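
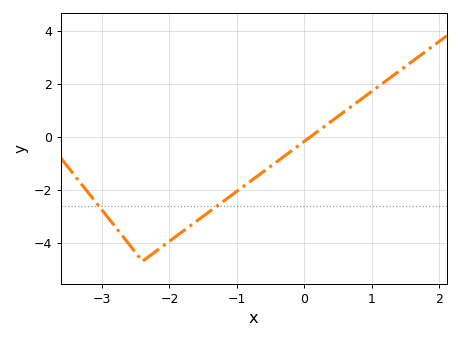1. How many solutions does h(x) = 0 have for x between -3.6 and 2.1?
1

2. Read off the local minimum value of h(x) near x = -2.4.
-4.7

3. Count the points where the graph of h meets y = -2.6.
2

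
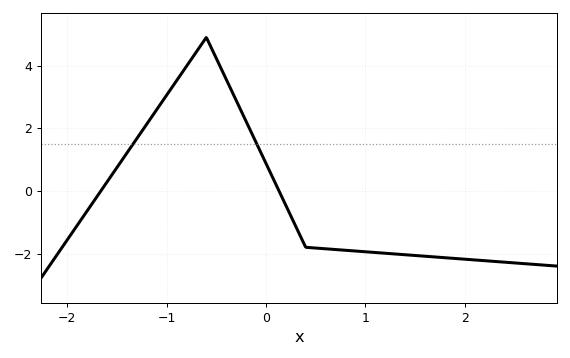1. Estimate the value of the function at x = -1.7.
-0.2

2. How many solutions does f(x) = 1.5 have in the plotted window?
2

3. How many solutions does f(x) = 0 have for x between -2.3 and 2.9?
2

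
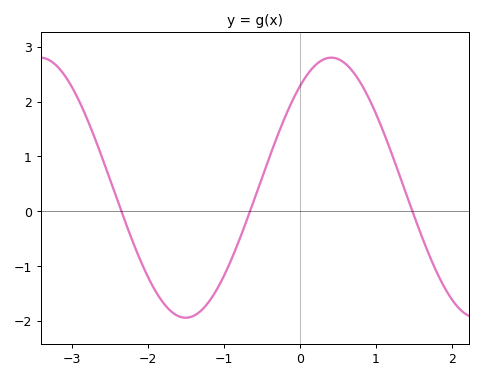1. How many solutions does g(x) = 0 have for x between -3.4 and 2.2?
3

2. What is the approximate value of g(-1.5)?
-1.9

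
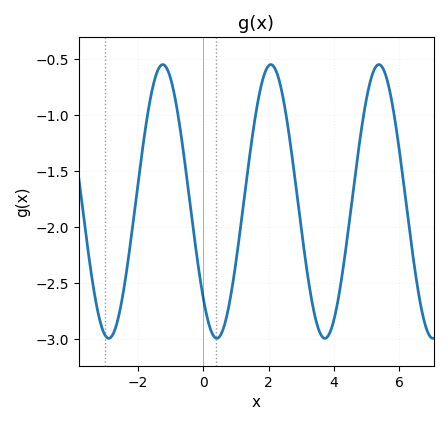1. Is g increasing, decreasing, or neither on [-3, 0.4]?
neither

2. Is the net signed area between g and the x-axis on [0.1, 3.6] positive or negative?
negative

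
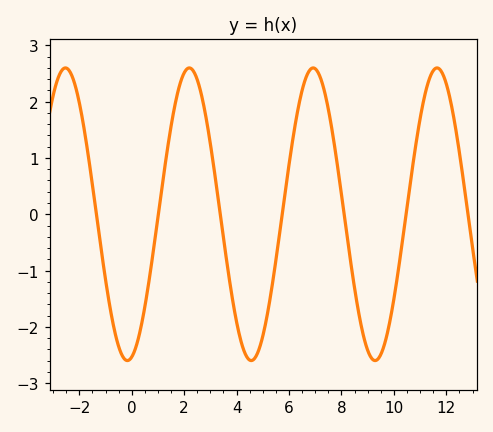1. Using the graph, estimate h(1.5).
1.6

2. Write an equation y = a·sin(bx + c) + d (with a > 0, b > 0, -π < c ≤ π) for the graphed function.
y = 2.6sin(1.3x - 1.4) + 0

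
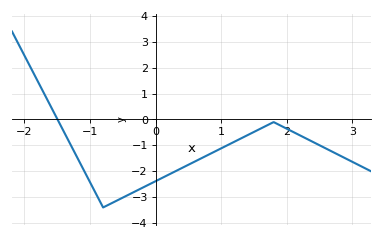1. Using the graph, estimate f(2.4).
-0.9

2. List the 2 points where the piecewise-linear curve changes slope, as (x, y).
(-0.8, -3.4); (1.8, -0.1)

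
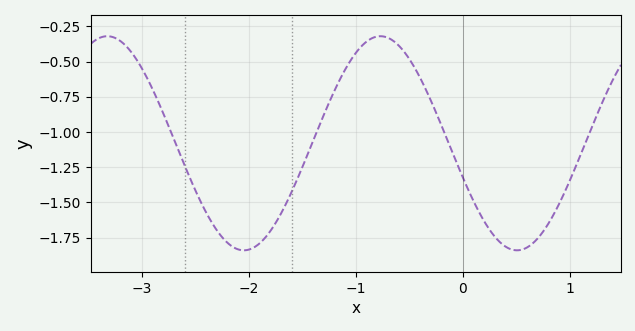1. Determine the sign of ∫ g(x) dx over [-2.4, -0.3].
negative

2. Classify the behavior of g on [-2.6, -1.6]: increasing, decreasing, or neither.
neither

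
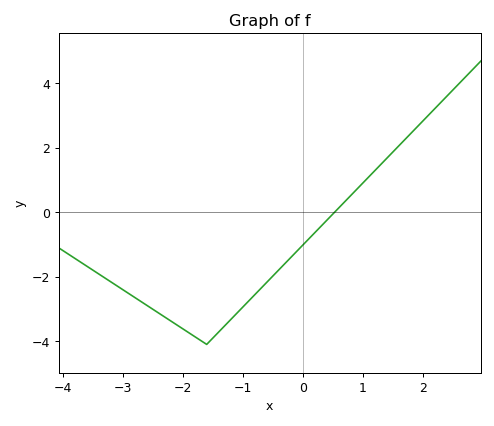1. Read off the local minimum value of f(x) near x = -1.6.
-4.1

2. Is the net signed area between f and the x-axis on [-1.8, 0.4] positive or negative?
negative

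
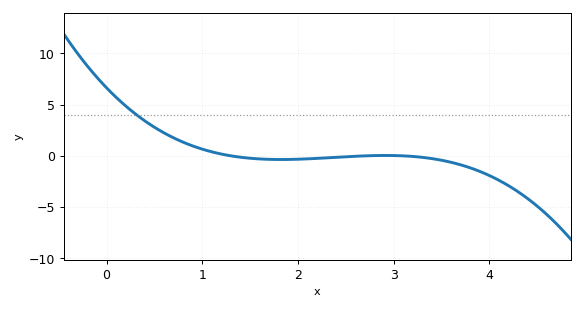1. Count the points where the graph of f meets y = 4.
1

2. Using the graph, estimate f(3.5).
-0.429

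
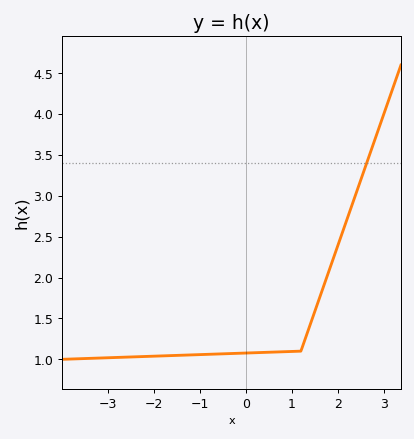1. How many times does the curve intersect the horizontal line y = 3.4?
1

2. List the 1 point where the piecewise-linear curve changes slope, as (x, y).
(1.2, 1.1)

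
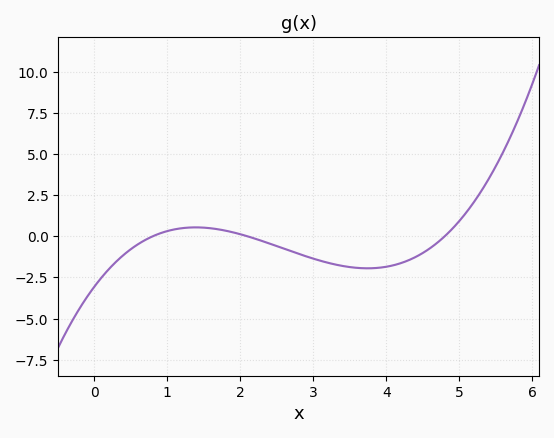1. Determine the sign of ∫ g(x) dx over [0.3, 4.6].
negative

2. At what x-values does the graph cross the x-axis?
0.8, 2.1, 4.8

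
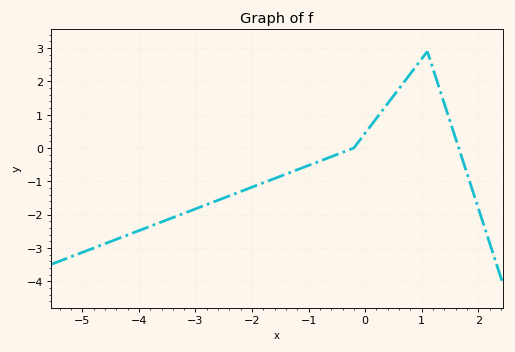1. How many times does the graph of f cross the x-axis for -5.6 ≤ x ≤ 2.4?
2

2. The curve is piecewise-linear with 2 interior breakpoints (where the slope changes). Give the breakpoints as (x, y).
(-0.2, 0); (1.1, 2.9)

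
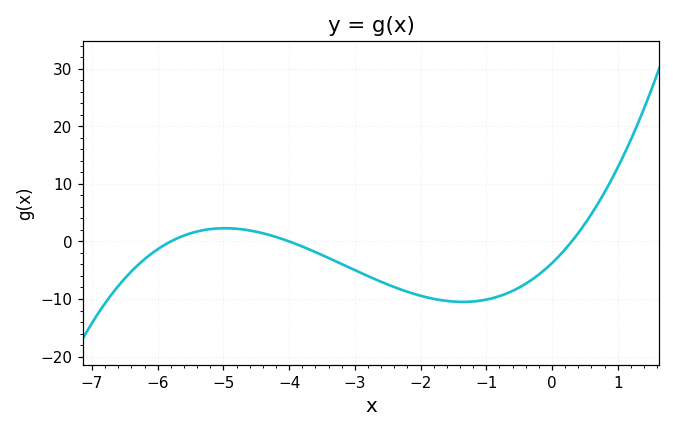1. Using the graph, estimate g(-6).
-1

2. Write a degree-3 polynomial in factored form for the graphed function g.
y = 0.54(x + 5.8)(x + 4)(x - 0.3)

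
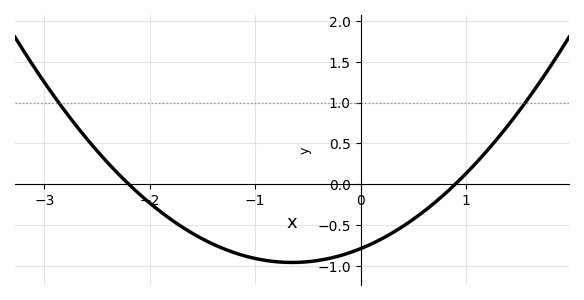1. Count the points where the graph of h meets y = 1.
2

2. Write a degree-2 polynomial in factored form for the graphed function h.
y = 0.4(x + 2.2)(x - 0.9)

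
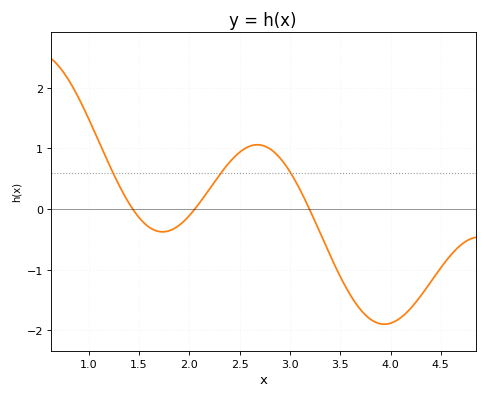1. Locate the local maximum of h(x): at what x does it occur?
2.7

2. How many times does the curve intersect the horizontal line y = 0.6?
3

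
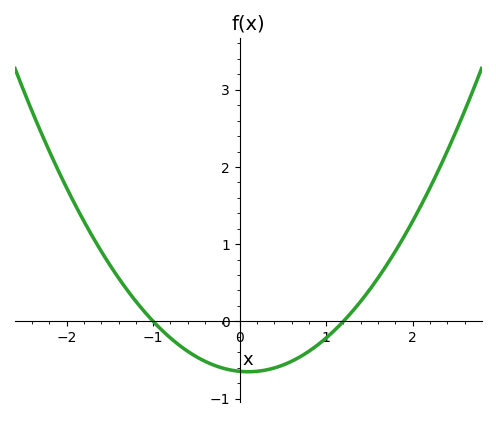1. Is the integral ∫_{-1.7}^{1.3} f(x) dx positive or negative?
negative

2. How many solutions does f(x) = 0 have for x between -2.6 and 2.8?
2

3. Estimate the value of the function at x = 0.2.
-0.648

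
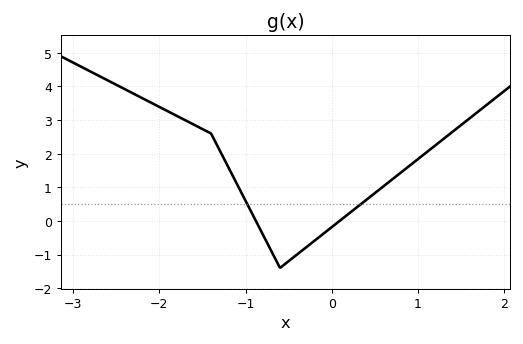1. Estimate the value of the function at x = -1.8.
3.1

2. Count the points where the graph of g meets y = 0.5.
2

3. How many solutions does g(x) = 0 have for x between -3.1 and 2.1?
2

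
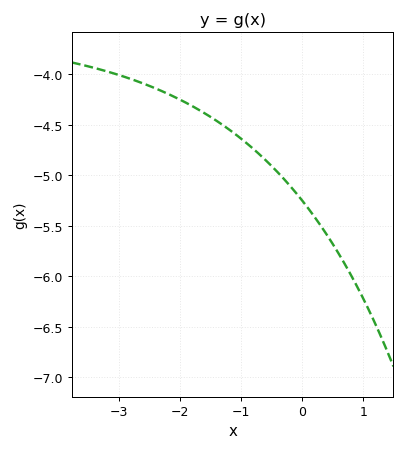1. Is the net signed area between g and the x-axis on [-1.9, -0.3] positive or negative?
negative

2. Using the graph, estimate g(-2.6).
-4.1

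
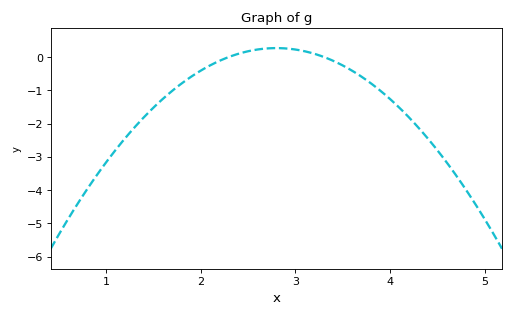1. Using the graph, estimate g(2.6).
0.2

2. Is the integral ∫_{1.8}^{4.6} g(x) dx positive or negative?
negative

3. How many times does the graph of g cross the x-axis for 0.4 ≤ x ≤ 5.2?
2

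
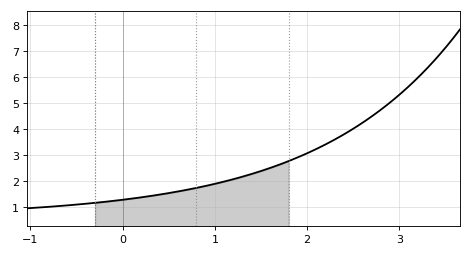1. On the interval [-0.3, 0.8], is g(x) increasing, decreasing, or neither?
increasing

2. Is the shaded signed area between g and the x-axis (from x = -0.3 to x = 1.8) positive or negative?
positive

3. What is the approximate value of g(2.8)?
4.7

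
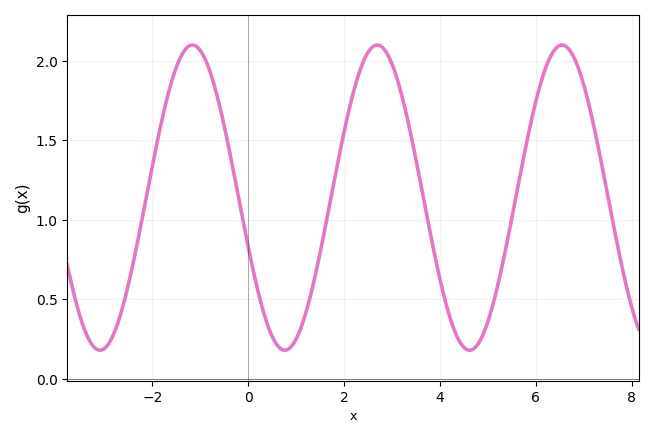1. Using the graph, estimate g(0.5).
0.25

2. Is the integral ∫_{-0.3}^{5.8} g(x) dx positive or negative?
positive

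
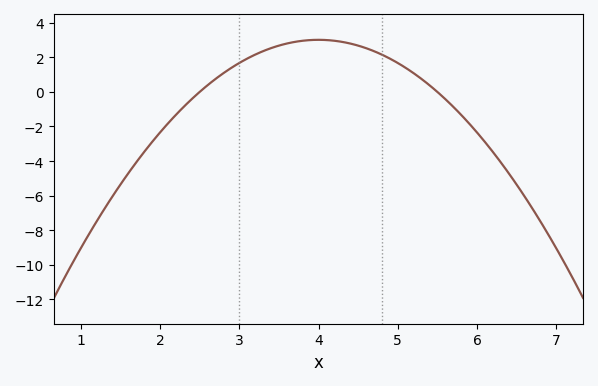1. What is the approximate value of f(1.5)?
-5.36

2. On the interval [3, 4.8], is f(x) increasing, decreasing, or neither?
neither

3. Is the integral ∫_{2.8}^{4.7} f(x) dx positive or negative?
positive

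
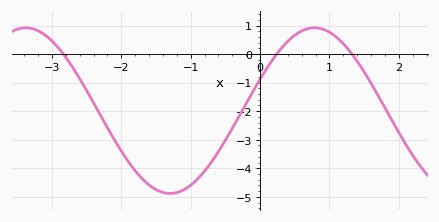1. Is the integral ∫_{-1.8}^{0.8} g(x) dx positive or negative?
negative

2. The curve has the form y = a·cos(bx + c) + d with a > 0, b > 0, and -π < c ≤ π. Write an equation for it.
y = 2.9cos(1.5x - 1.2) - 1.98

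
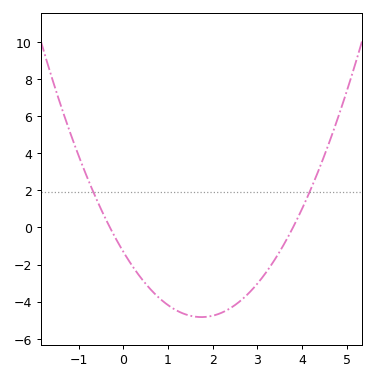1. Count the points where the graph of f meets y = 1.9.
2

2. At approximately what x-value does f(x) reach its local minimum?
1.8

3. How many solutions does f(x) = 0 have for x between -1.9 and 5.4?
2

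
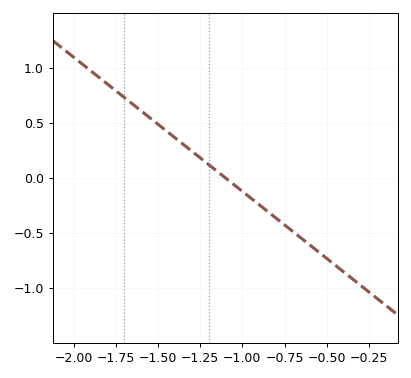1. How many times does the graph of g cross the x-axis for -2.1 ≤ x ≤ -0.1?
1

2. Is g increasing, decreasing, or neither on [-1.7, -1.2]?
decreasing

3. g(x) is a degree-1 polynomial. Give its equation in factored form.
y = -1.22(x + 1.1)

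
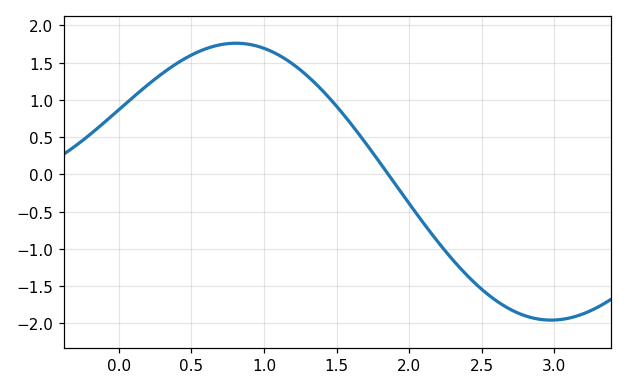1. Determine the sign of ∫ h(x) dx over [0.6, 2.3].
positive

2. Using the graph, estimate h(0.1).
1.05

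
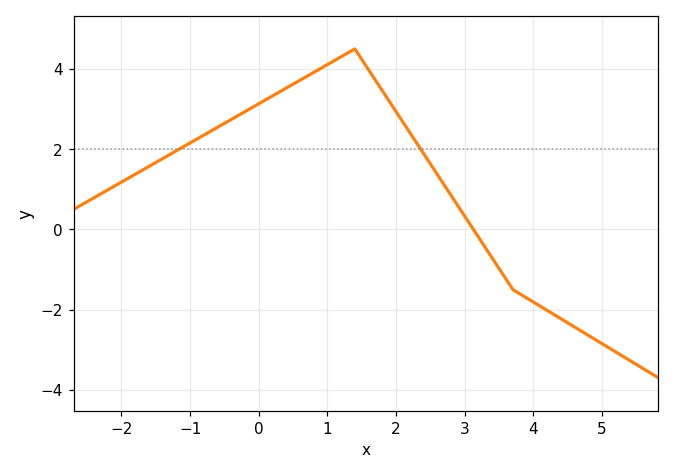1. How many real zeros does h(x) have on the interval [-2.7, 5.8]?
1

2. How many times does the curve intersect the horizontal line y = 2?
2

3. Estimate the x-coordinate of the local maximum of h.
1.4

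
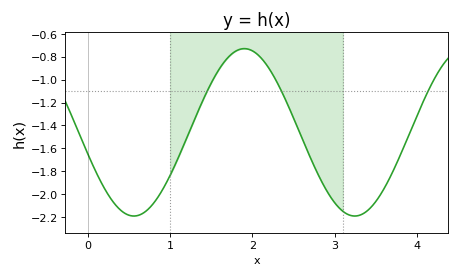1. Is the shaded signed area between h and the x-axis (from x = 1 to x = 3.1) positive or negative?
negative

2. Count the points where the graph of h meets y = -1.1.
3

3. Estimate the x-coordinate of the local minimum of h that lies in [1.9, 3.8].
3.24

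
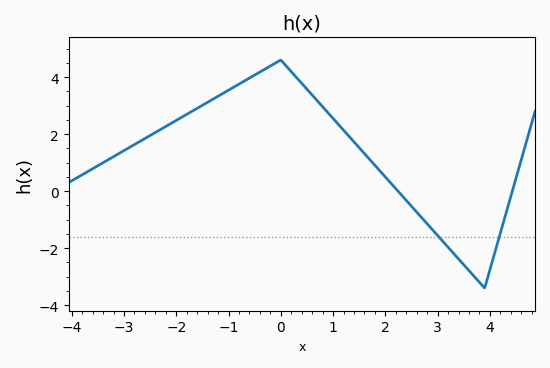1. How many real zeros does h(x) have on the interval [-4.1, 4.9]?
2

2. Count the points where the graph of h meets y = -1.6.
2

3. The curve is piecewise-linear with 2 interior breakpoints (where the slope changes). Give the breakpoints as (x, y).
(0, 4.6); (3.9, -3.4)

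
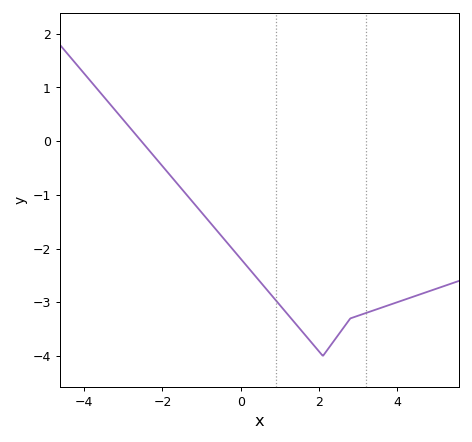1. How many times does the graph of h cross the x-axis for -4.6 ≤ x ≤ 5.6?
1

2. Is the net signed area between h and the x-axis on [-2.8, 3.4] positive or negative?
negative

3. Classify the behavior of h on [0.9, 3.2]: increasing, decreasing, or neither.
neither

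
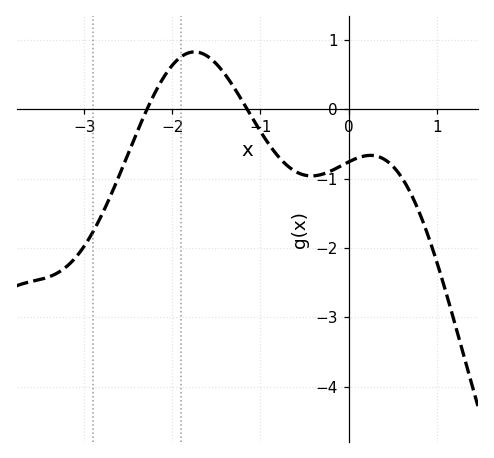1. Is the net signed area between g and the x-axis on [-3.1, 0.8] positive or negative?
negative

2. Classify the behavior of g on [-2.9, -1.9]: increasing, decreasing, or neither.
increasing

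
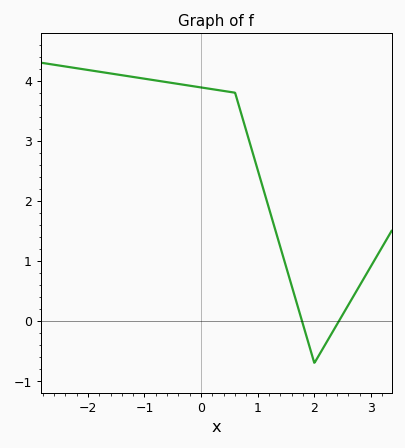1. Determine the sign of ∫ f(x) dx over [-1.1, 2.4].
positive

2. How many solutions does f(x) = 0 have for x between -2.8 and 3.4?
2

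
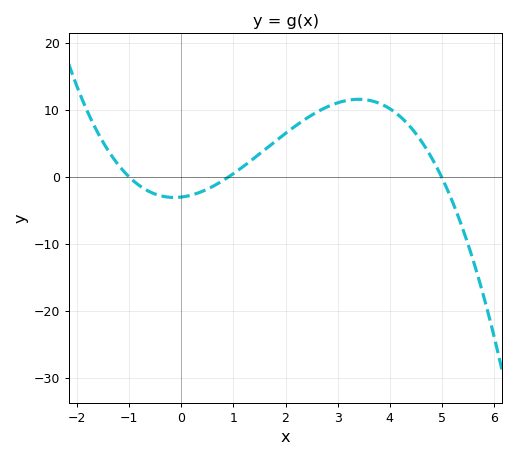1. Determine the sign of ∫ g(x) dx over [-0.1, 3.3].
positive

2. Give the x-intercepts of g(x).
-1, 0.9, 5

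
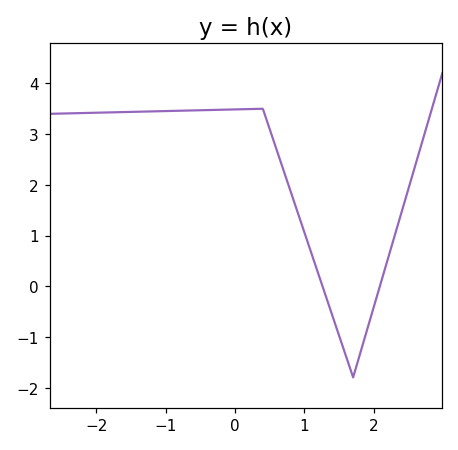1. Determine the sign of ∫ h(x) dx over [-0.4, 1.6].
positive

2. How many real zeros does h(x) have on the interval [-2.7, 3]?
2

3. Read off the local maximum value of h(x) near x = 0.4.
3.5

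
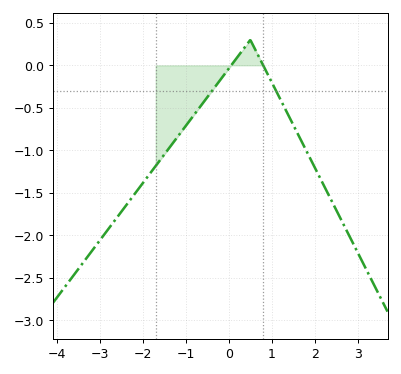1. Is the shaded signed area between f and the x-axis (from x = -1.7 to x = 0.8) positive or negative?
negative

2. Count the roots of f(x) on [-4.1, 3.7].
2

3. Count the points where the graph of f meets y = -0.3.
2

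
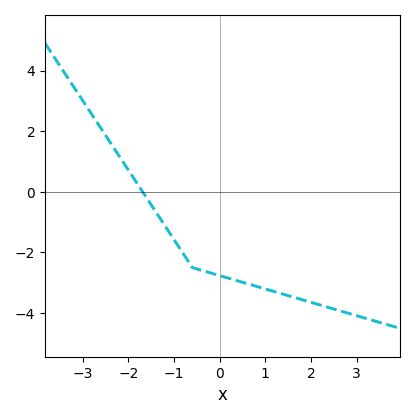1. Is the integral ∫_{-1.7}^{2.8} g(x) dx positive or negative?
negative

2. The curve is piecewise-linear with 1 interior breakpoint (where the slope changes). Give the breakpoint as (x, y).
(-0.6, -2.5)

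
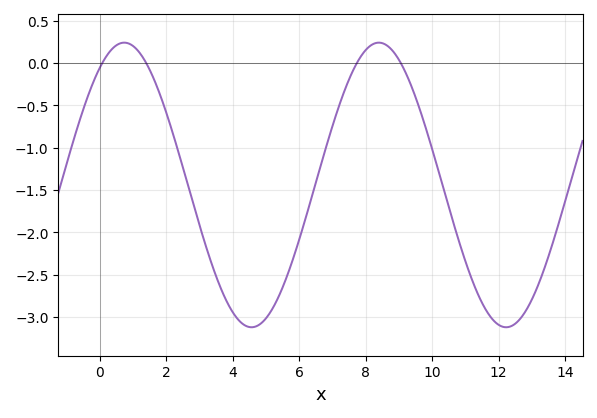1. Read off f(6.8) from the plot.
-1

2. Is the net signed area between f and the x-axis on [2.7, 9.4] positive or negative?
negative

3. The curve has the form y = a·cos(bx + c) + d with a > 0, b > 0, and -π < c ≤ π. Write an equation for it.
y = 1.68cos(0.82x - 0.6) - 1.44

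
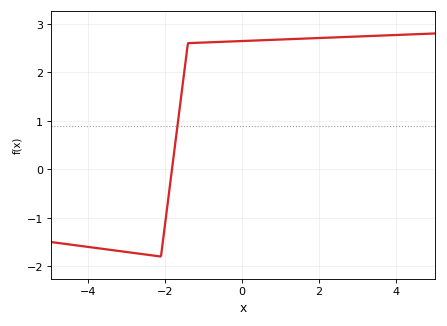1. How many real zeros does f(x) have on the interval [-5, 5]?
1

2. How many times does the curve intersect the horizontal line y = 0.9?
1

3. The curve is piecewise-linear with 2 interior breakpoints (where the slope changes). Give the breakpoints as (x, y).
(-2.1, -1.8); (-1.4, 2.6)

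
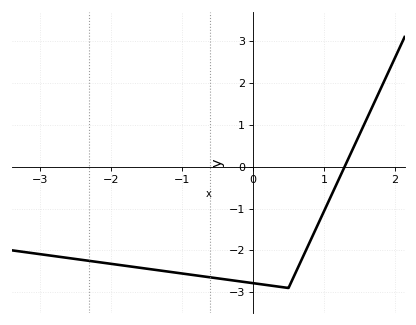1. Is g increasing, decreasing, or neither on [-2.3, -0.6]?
decreasing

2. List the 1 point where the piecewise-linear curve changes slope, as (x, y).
(0.5, -2.9)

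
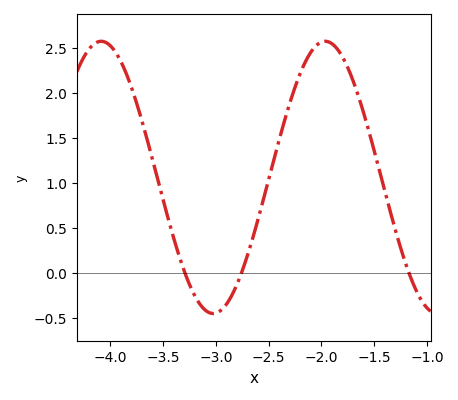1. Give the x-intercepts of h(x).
-3.3, -2.75, -1.15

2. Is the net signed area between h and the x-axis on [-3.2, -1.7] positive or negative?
positive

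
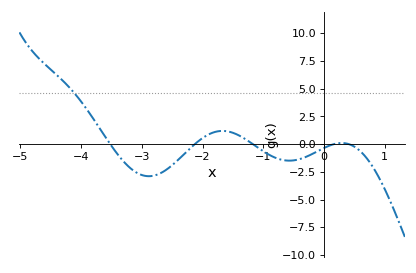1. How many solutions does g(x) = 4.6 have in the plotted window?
1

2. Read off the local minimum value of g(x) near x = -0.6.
-1.49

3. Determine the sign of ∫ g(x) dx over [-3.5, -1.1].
negative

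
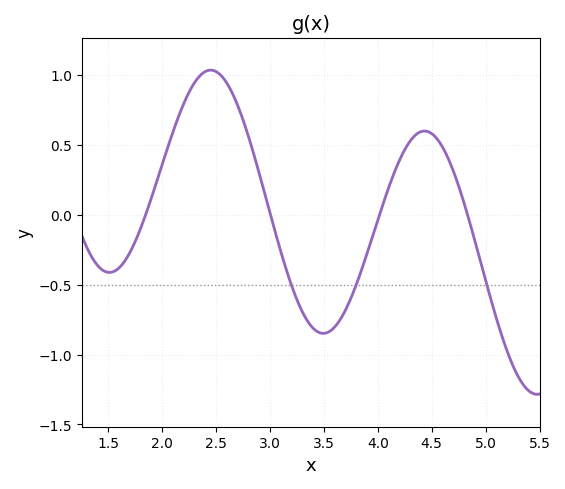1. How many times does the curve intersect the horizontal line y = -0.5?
3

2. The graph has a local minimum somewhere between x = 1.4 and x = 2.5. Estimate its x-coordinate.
1.5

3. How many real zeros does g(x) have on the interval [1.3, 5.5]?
4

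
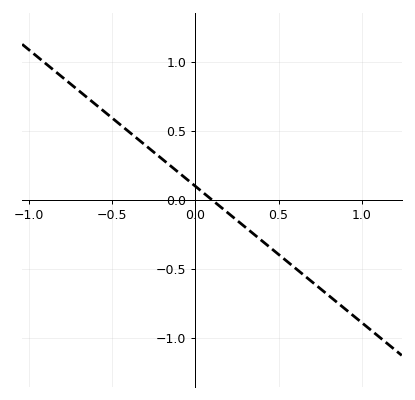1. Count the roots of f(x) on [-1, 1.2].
1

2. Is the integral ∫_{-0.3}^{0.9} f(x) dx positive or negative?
negative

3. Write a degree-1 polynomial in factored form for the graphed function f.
y = -0.99(x - 0.1)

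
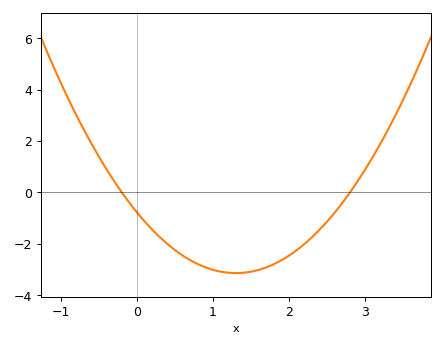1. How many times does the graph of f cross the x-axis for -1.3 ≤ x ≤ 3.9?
2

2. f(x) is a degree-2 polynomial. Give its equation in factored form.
y = 1.4(x + 0.2)(x - 2.8)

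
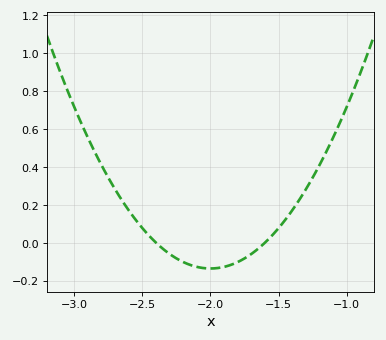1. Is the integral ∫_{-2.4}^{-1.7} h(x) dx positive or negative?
negative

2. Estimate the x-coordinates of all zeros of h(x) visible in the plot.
-2.4, -1.6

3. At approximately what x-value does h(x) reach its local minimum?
-2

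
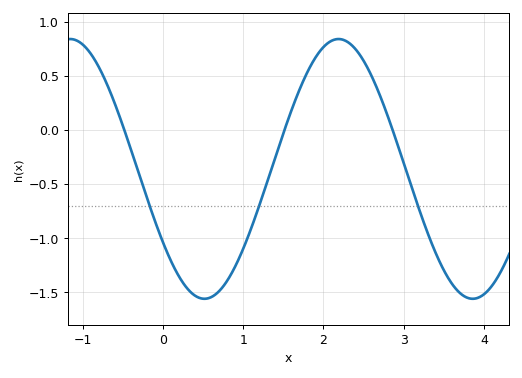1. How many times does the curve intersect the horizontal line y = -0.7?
3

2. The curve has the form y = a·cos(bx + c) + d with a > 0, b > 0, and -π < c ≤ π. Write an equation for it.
y = 1.2cos(1.9x + 2.2) - 0.36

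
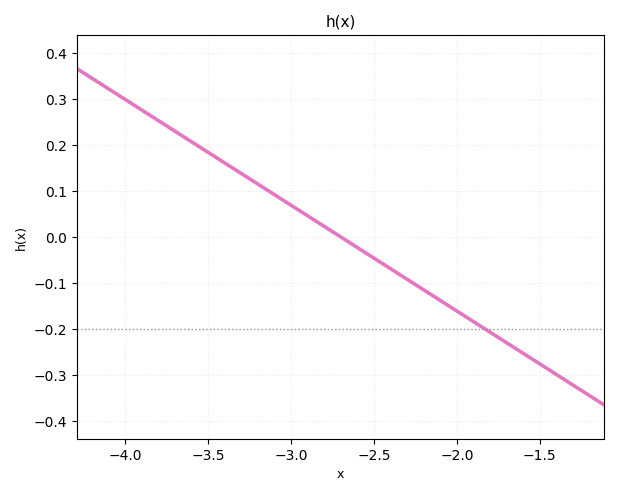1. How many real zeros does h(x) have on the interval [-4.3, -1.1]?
1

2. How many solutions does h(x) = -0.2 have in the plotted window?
1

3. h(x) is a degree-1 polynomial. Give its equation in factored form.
y = -0.23(x + 2.7)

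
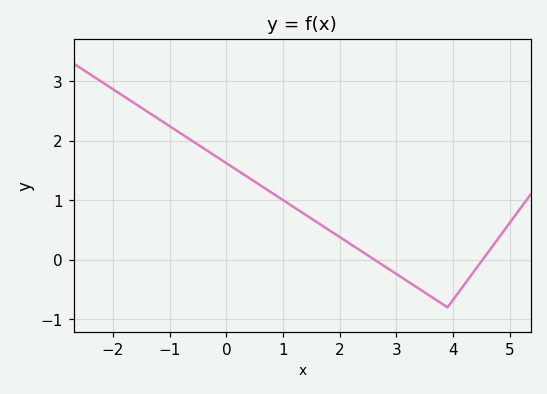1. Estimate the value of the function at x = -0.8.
2.1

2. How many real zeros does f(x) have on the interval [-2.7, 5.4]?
2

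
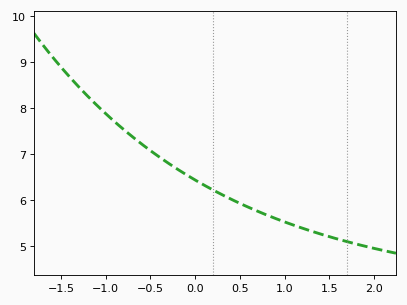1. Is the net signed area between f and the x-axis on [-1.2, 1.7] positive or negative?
positive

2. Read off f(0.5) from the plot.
5.9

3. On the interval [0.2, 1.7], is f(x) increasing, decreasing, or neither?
decreasing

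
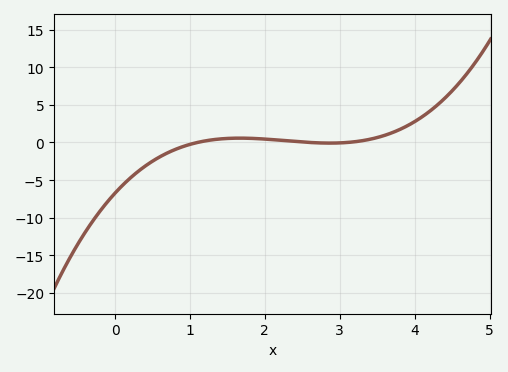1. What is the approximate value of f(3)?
-0.058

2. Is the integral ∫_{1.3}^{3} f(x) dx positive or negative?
positive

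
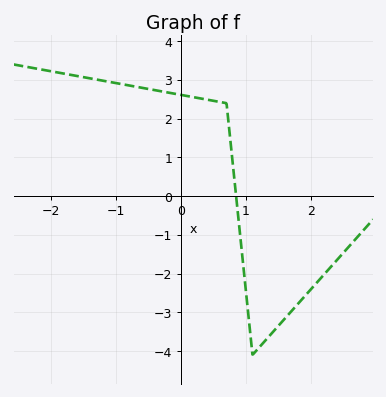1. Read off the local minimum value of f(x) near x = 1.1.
-4.1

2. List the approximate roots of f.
0.8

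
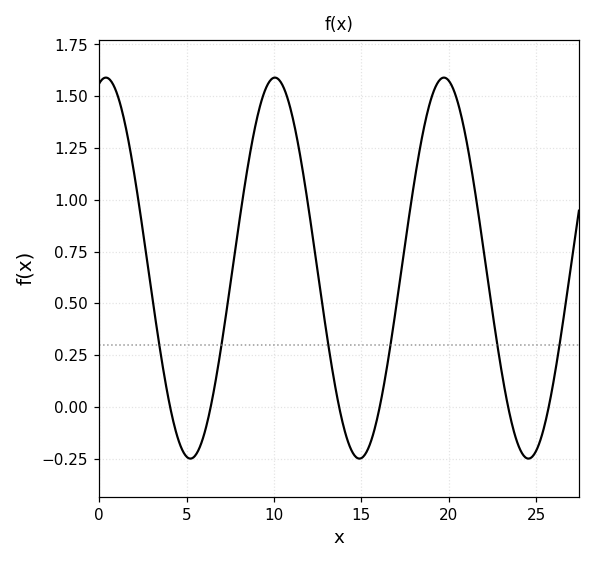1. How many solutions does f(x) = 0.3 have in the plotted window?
6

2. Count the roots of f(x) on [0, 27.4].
6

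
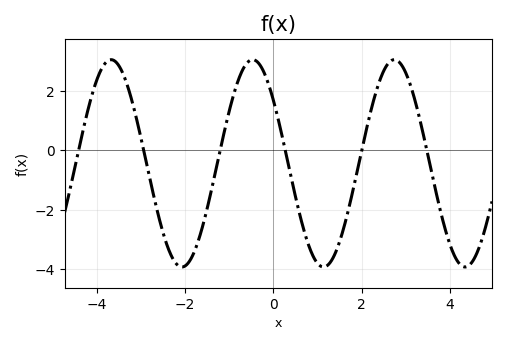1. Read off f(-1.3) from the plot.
-0.642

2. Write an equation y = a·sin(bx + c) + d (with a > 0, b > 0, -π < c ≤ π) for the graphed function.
y = 3.49sin(1.96x + 2.49) - 0.44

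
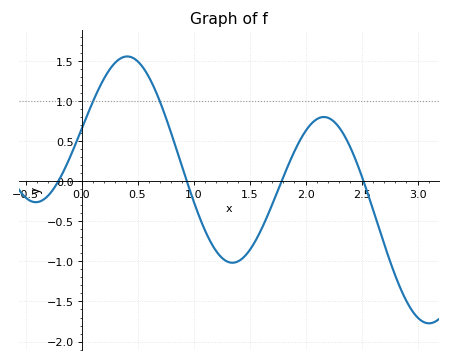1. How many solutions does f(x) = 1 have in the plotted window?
2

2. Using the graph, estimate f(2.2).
0.8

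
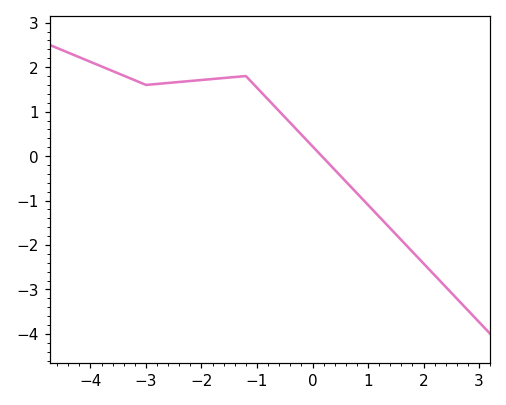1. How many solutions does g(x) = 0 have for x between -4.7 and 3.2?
1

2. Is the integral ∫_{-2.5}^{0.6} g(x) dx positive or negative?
positive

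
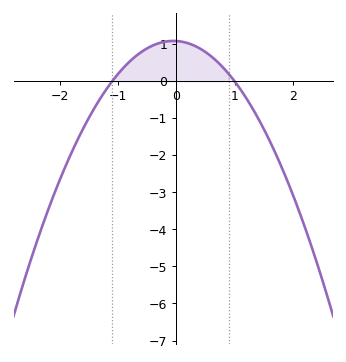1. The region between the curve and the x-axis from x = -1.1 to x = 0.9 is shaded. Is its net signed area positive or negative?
positive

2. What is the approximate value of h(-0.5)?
0.9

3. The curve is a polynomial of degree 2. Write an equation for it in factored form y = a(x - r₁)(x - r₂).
y = -0.99(x + 1.1)(x - 1)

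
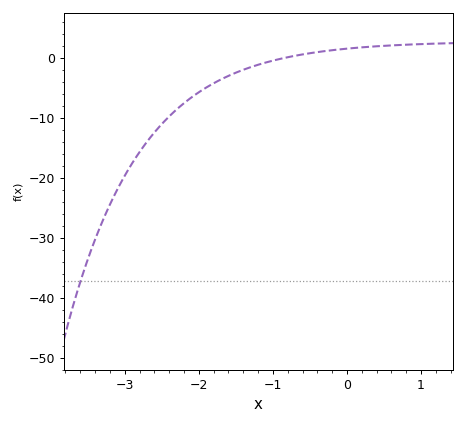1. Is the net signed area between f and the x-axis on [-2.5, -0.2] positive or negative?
negative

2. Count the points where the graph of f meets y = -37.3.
1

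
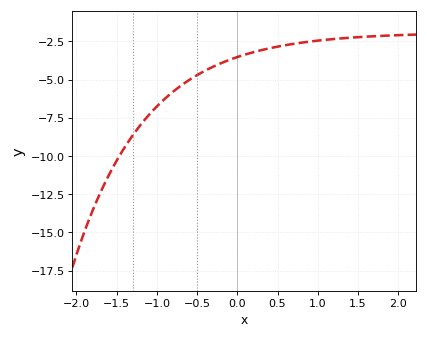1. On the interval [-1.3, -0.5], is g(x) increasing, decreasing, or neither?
increasing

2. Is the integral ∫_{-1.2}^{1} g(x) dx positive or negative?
negative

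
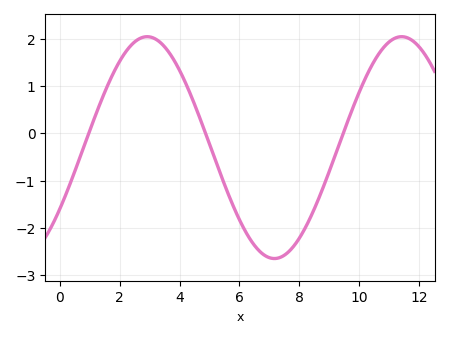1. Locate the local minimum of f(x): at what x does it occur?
7.2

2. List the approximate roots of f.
1, 4.8, 9.4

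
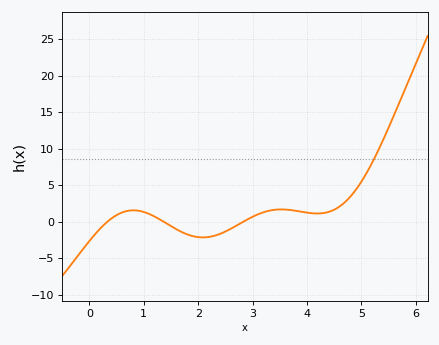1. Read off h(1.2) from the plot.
0.5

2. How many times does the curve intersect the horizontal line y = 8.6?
1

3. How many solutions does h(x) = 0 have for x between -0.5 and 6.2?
3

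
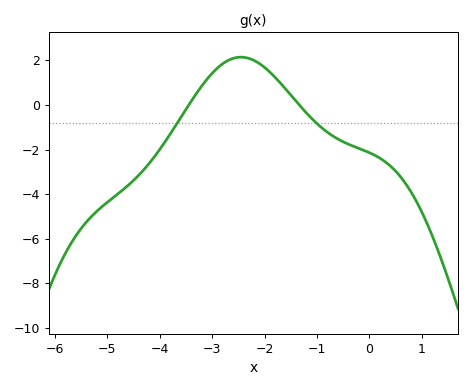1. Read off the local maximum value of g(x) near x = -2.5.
2.2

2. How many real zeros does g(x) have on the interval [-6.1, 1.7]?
2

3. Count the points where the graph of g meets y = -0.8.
2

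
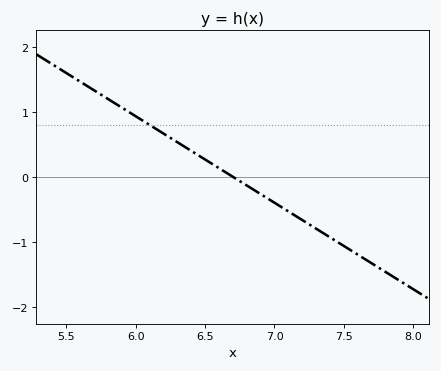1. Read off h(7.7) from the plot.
-1.33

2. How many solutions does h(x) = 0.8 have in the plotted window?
1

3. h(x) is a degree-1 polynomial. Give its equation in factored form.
y = -1.33(x - 6.7)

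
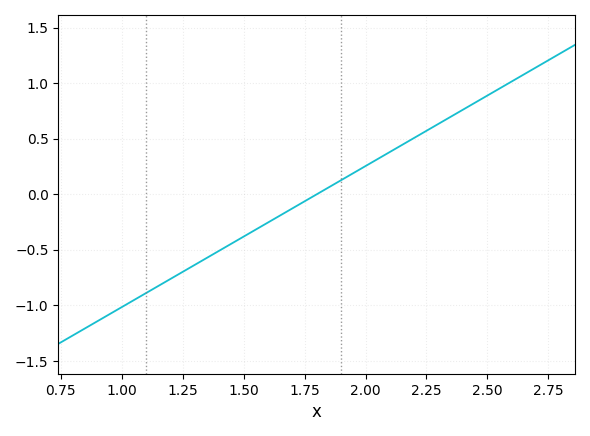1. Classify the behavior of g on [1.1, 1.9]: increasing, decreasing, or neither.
increasing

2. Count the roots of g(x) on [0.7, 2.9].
1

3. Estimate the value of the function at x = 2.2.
0.508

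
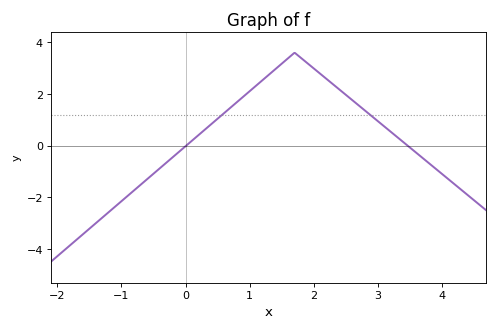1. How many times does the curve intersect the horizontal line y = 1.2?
2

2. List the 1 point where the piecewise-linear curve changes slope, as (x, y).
(1.7, 3.6)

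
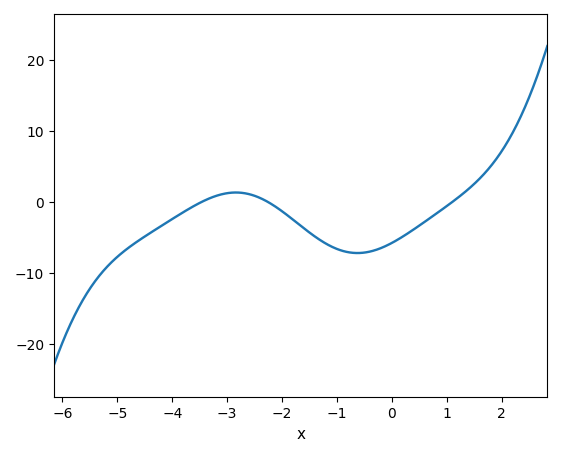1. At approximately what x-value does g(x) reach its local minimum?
-0.628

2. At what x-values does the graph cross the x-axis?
-3.47, -2.25, 1.1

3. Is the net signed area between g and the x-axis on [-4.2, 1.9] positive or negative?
negative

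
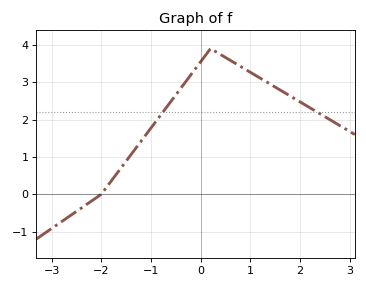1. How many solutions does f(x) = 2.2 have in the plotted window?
2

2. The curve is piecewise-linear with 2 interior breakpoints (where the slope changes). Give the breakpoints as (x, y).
(-2, 0); (0.2, 3.9)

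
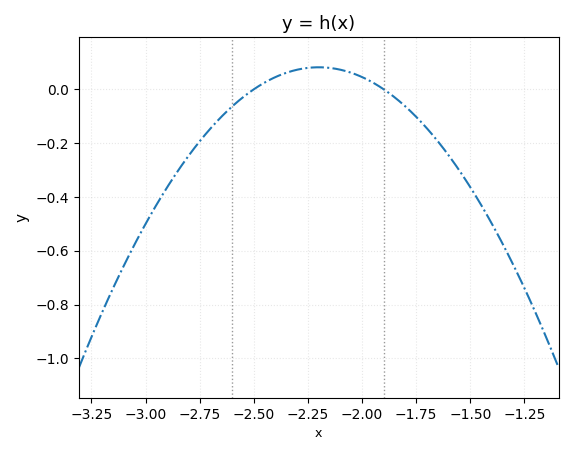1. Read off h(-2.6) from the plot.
-0.06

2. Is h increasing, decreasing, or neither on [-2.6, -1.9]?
neither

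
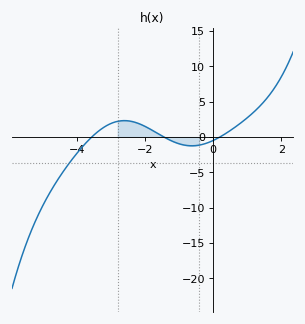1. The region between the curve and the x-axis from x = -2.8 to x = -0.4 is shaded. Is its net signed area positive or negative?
positive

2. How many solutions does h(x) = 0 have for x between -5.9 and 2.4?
3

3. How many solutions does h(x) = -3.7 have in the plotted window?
1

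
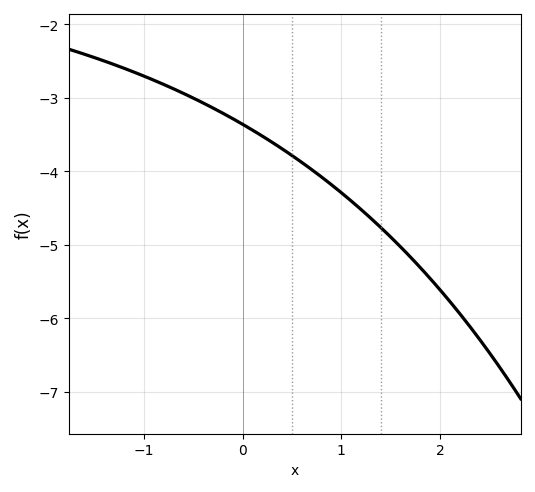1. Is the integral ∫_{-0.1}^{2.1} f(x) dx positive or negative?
negative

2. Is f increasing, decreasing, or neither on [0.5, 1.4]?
decreasing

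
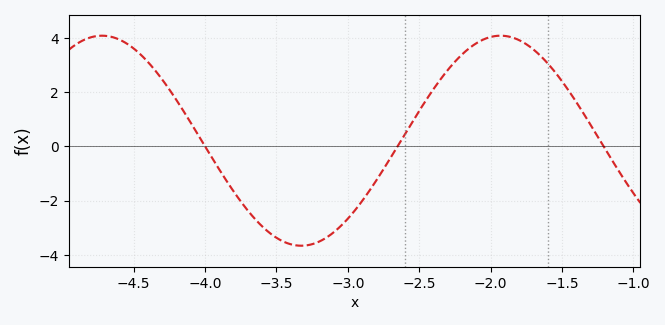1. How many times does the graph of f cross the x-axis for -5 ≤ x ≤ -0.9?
3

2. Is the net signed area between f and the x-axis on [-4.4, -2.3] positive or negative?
negative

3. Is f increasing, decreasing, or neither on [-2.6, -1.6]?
neither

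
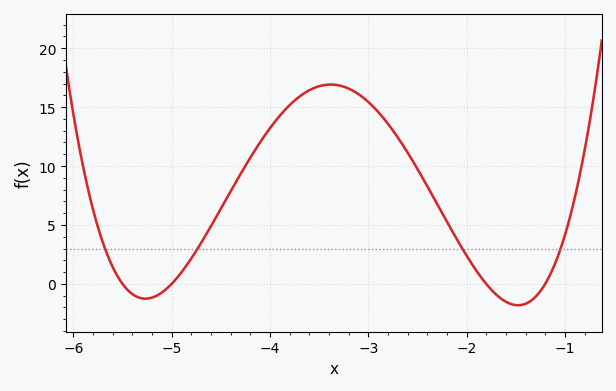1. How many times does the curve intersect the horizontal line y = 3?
4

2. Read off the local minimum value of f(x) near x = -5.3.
-1.5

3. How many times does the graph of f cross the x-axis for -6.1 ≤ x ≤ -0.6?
4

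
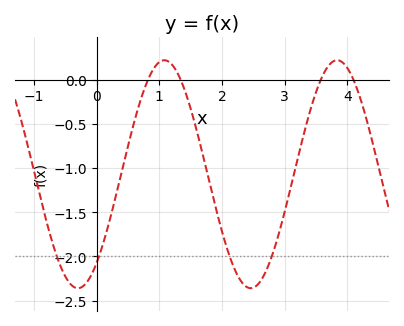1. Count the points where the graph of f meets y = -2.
4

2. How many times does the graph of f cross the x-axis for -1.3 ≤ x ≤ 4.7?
4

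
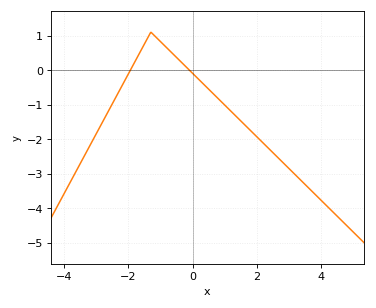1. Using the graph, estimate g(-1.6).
0.6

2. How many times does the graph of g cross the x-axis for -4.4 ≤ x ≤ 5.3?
2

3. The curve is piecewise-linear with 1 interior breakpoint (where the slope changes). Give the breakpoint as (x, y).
(-1.3, 1.1)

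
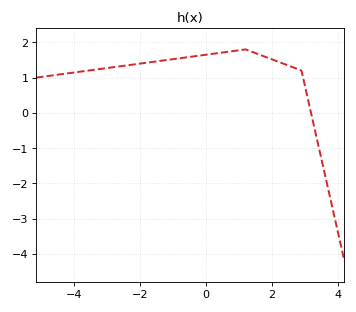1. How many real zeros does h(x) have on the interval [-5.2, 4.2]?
1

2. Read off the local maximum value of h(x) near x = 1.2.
1.8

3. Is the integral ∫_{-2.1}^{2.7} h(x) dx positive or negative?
positive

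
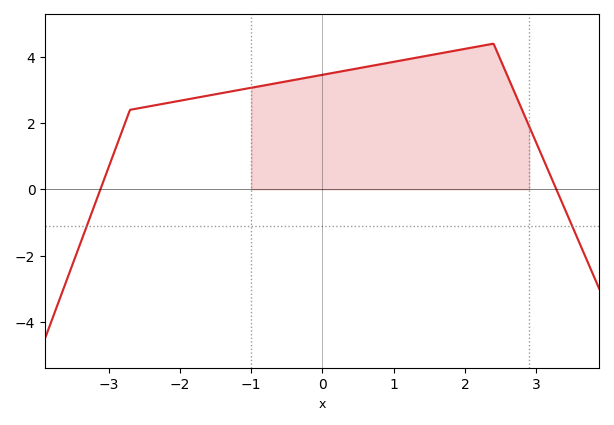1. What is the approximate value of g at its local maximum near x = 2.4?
4.4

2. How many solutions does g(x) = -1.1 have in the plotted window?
2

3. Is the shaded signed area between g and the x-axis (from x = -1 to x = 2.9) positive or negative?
positive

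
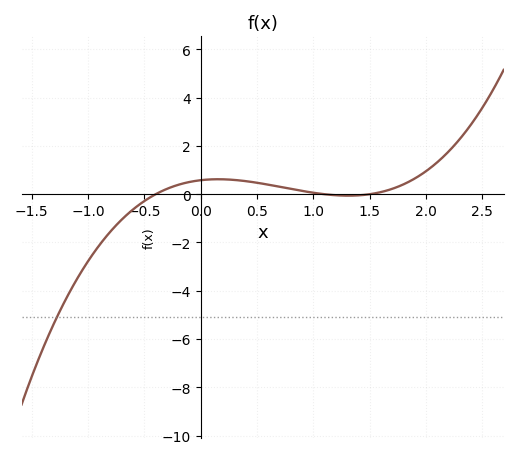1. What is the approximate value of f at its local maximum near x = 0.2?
0.6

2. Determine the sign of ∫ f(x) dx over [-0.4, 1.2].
positive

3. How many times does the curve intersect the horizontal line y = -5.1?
1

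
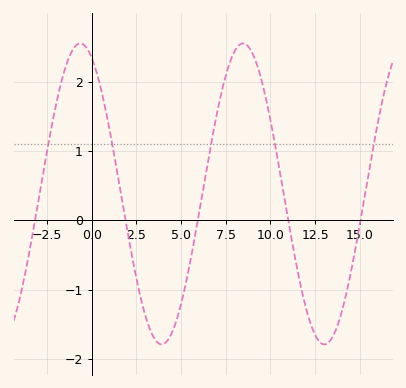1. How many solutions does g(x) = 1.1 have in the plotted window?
5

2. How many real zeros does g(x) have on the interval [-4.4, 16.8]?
5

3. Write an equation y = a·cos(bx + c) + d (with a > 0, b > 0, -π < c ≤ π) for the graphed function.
y = 2.17cos(0.69x + 0.44) + 0.38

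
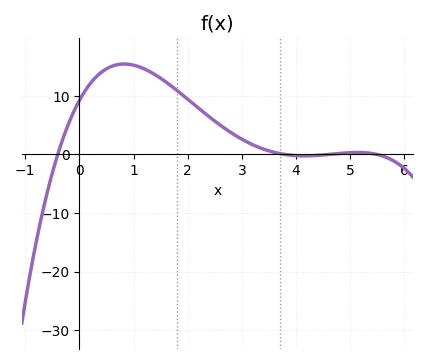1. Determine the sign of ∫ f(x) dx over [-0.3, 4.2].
positive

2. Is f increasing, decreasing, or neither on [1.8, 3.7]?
decreasing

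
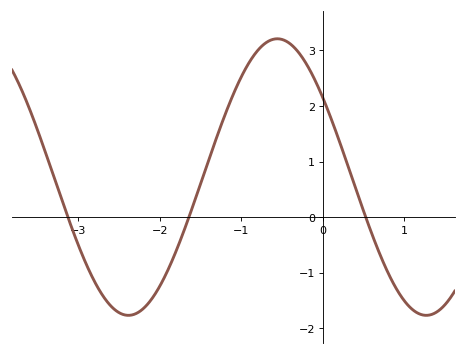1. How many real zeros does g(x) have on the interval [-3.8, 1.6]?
3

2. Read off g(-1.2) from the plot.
1.84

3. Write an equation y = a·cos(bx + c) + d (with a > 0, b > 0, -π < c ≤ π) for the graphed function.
y = 2.49cos(1.72x + 0.962) + 0.72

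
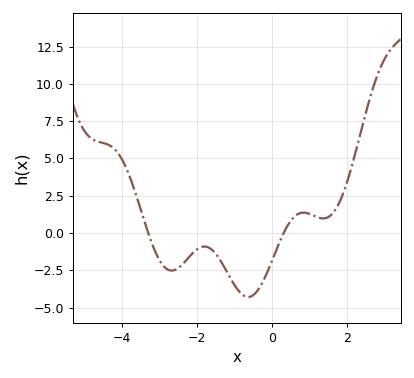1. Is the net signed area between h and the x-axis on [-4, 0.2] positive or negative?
negative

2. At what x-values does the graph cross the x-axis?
-3.31, 0.312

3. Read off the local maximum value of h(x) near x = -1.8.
-0.908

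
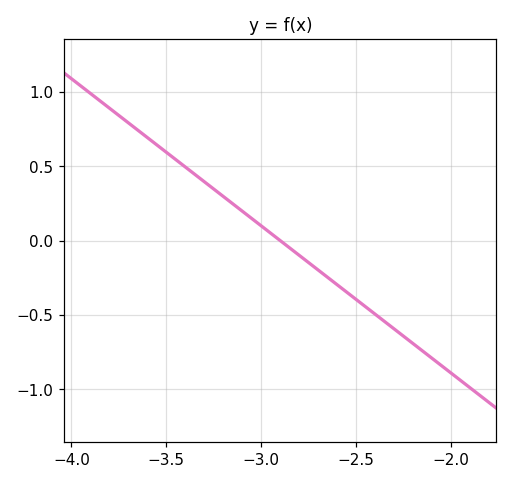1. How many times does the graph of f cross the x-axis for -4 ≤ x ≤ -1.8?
1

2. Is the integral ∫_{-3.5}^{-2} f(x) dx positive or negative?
negative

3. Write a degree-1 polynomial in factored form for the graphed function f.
y = -0.99(x + 2.9)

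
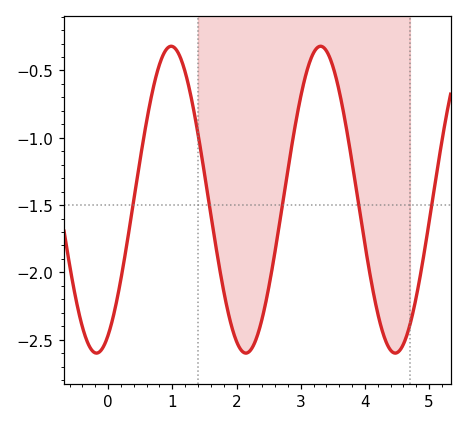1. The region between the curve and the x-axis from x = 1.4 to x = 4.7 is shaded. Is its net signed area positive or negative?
negative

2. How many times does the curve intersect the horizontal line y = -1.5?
5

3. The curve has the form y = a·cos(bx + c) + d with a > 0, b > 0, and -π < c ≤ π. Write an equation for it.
y = 1.14cos(2.7x - 2.7) - 1.46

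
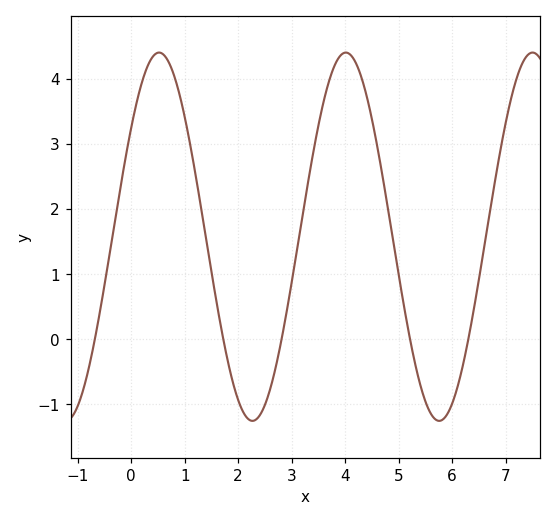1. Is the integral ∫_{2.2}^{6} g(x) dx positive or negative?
positive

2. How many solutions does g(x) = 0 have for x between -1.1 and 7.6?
5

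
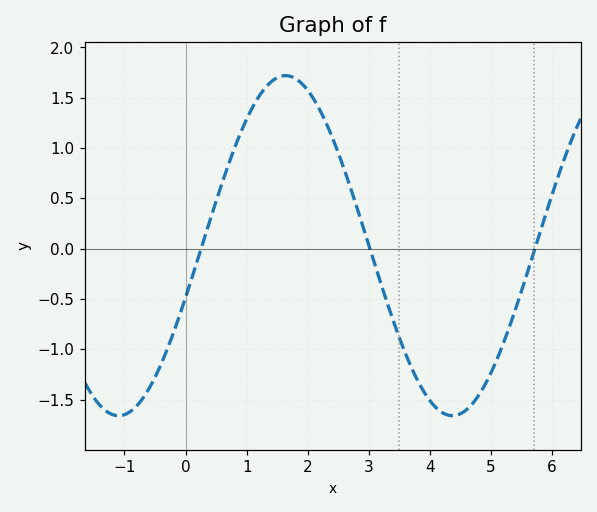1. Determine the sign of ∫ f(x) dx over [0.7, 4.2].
positive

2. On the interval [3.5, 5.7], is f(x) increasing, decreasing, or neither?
neither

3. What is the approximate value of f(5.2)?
-0.944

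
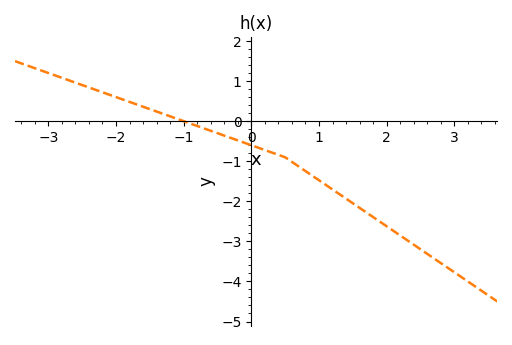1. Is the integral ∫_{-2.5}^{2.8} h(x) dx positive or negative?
negative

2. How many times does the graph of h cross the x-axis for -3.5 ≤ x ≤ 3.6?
1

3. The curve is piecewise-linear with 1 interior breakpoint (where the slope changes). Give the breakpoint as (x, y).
(0.5, -0.9)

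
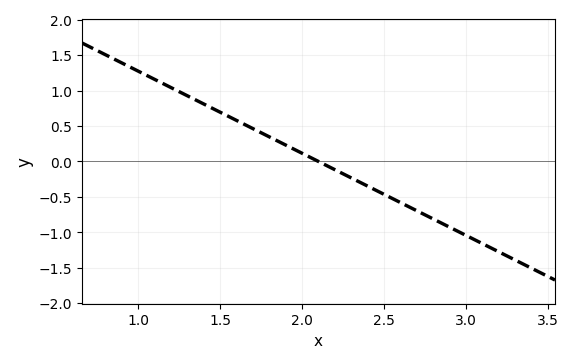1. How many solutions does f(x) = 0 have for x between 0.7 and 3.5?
1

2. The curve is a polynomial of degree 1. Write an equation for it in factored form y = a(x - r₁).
y = -1.16(x - 2.1)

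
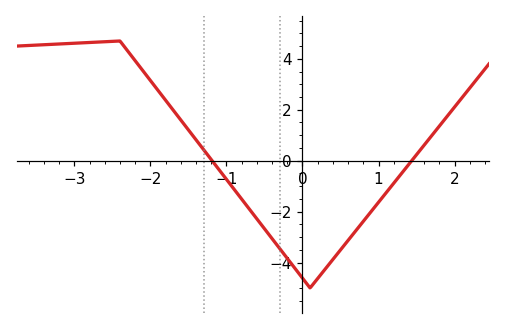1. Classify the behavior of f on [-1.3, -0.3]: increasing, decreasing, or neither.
decreasing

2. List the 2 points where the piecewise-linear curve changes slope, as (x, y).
(-2.4, 4.7); (0.1, -5)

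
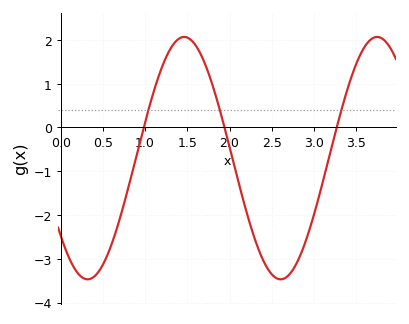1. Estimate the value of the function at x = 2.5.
-3.36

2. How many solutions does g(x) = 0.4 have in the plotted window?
3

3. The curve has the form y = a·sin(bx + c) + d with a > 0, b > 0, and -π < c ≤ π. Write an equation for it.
y = 2.77sin(2.75x - 2.45) - 0.7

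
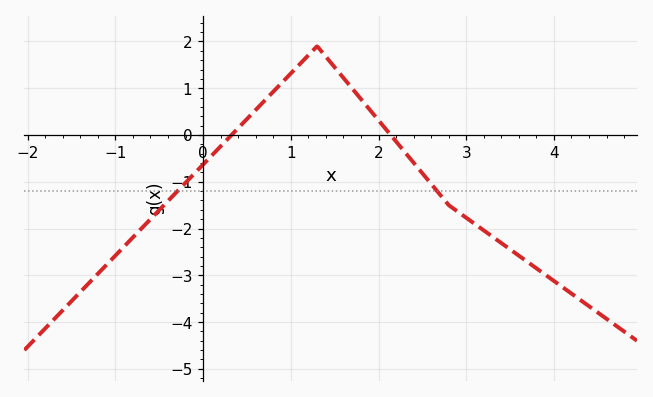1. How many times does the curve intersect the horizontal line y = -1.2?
2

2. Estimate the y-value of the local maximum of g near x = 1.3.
1.9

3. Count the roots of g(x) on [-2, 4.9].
2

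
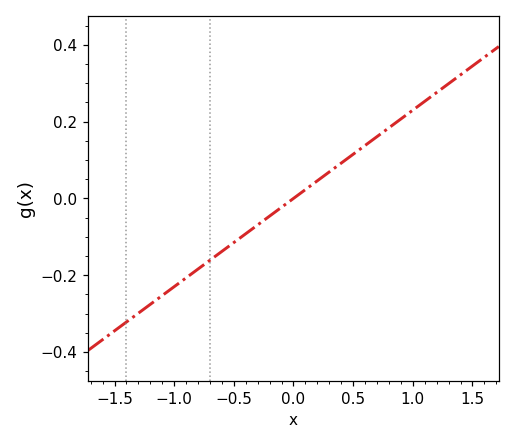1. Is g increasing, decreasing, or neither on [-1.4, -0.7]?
increasing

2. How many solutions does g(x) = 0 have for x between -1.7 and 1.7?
1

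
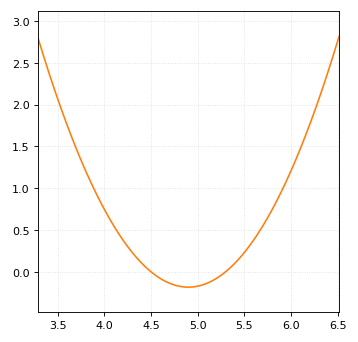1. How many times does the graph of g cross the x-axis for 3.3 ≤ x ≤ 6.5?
2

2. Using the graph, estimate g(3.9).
0.95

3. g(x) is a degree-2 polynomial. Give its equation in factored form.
y = 1.15(x - 4.5)(x - 5.3)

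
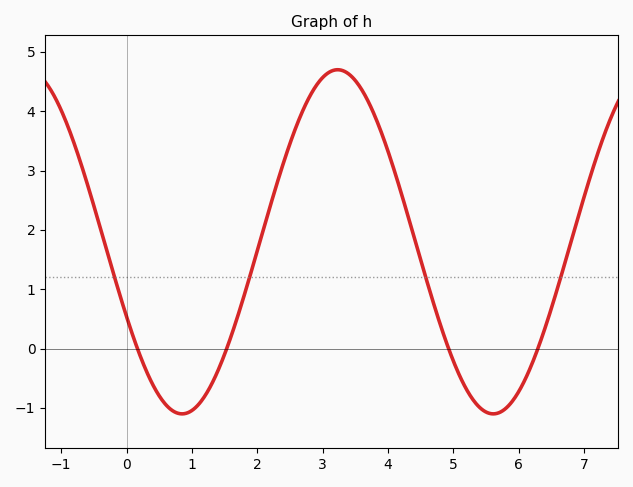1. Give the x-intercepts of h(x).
0.166, 1.53, 4.93, 6.29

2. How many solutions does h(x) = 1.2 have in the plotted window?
4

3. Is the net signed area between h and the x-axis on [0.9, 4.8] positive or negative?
positive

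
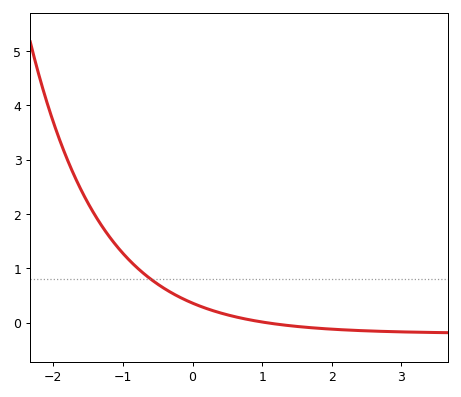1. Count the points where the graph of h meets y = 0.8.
1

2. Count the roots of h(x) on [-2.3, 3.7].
1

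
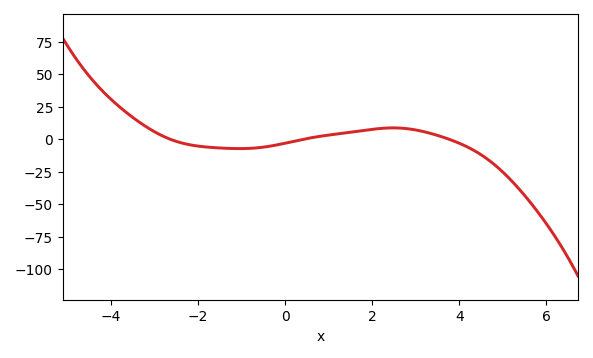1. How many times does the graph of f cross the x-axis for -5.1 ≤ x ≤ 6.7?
3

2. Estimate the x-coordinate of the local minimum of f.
-1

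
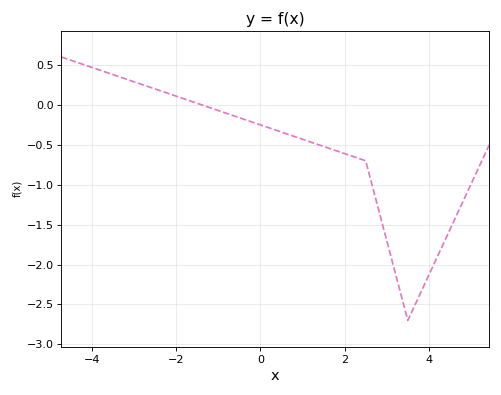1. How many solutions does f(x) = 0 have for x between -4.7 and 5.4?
1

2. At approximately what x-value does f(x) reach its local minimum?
3.4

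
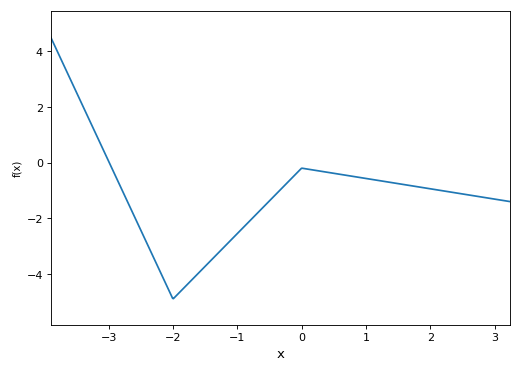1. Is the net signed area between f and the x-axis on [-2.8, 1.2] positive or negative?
negative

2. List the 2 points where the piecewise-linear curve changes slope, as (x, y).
(-2, -4.9); (0, -0.2)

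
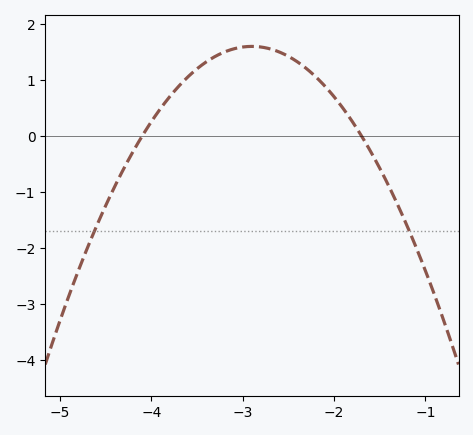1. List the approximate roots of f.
-4.1, -1.7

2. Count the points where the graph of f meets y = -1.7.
2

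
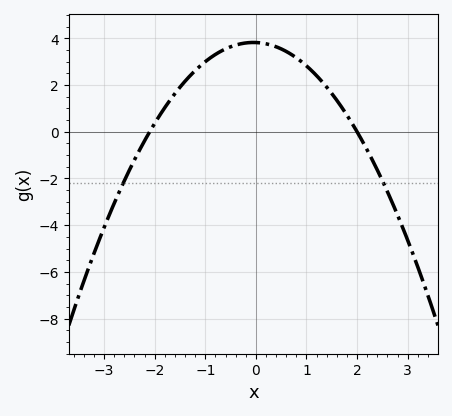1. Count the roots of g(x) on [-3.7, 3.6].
2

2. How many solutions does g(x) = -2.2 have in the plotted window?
2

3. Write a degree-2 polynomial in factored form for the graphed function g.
y = -0.91(x + 2.1)(x - 2)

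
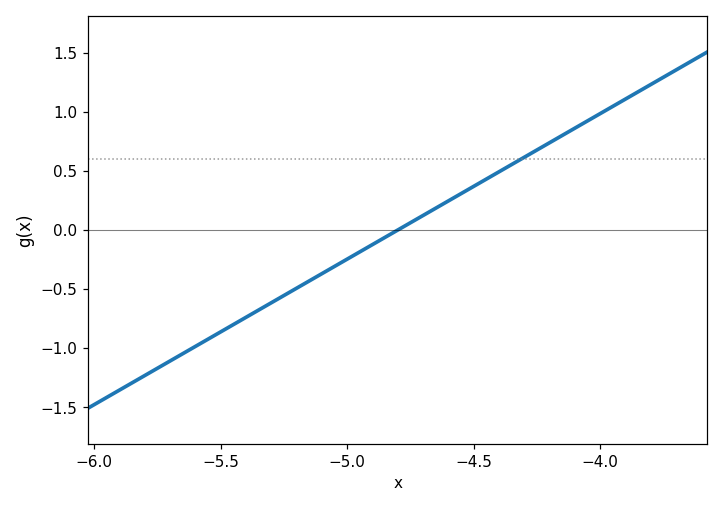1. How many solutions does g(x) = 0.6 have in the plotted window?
1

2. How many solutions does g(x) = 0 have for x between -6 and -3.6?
1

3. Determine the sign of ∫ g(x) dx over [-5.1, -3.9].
positive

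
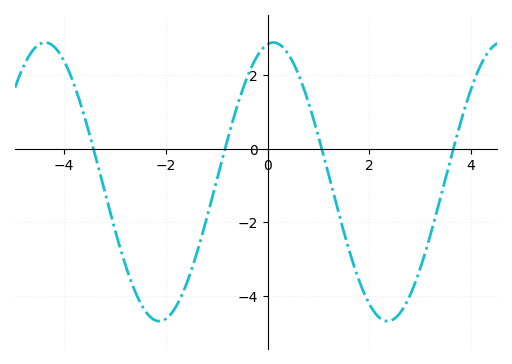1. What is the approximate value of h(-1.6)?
-3.6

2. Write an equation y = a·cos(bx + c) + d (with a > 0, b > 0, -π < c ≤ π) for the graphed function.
y = 3.78cos(1.4x - 0.16) - 0.9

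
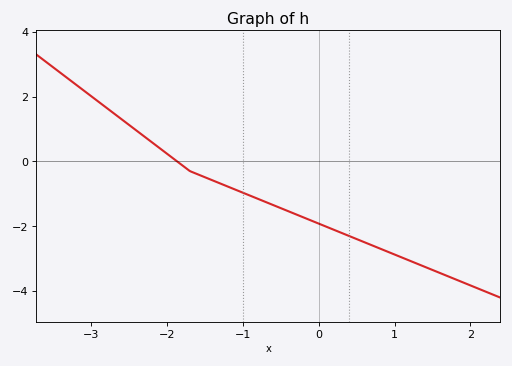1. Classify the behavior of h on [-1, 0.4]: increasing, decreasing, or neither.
decreasing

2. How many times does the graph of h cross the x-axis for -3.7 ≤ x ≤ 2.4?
1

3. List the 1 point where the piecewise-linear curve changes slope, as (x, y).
(-1.7, -0.3)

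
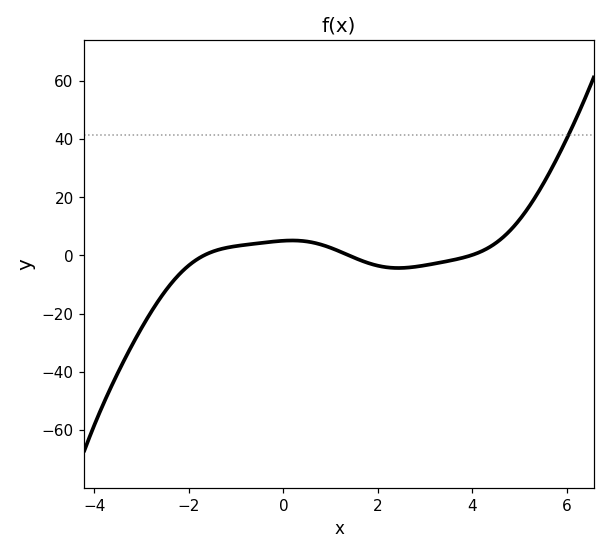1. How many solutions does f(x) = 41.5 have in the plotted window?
1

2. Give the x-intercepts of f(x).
-1.68, 1.38, 3.97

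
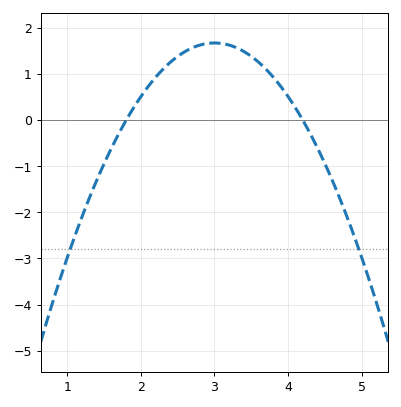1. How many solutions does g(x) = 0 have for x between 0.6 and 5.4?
2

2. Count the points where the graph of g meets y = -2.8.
2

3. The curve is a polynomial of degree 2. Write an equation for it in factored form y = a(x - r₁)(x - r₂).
y = -1.16(x - 1.8)(x - 4.2)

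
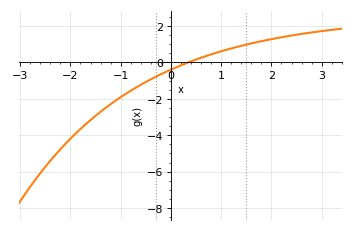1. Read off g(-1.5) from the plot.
-3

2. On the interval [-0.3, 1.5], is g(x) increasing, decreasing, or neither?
increasing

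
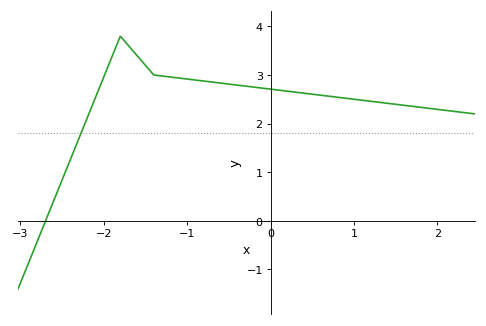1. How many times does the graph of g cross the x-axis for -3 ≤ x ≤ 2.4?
1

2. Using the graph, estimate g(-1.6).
3.4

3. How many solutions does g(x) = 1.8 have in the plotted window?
1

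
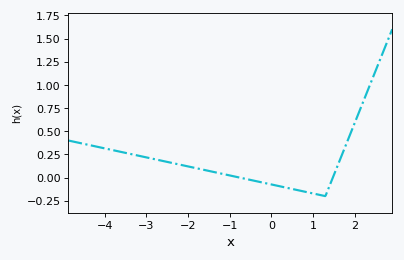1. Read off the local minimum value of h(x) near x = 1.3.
-0.2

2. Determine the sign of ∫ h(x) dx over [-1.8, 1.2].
negative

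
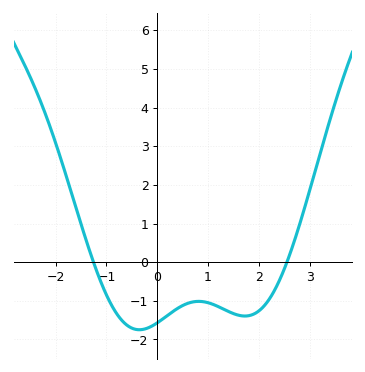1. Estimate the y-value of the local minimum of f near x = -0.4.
-1.7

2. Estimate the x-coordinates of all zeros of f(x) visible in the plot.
-1.3, 2.6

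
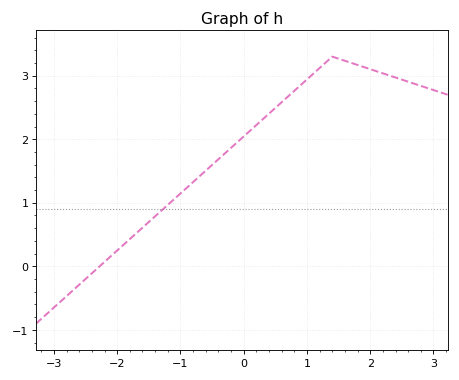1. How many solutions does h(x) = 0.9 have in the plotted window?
1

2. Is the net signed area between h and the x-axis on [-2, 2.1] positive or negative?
positive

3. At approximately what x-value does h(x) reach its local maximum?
1.4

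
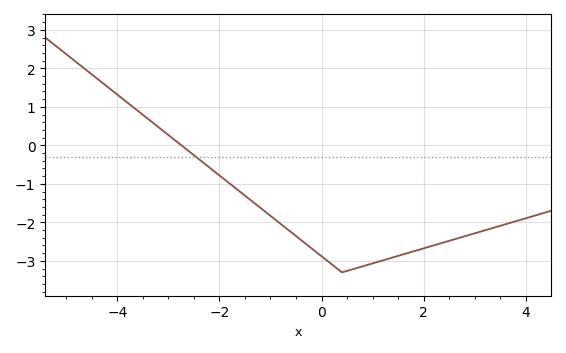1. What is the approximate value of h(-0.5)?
-2.36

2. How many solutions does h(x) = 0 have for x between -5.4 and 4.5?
1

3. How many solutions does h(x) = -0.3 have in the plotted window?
1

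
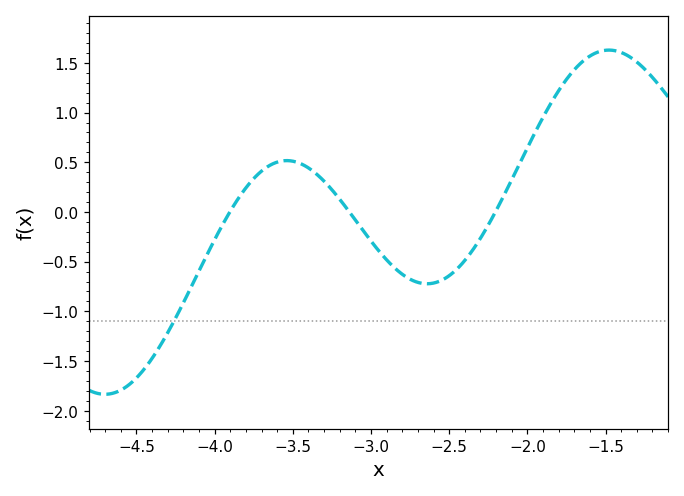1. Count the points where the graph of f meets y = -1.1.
1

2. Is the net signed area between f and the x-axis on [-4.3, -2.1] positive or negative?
negative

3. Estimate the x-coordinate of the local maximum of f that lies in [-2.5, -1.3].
-1.48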